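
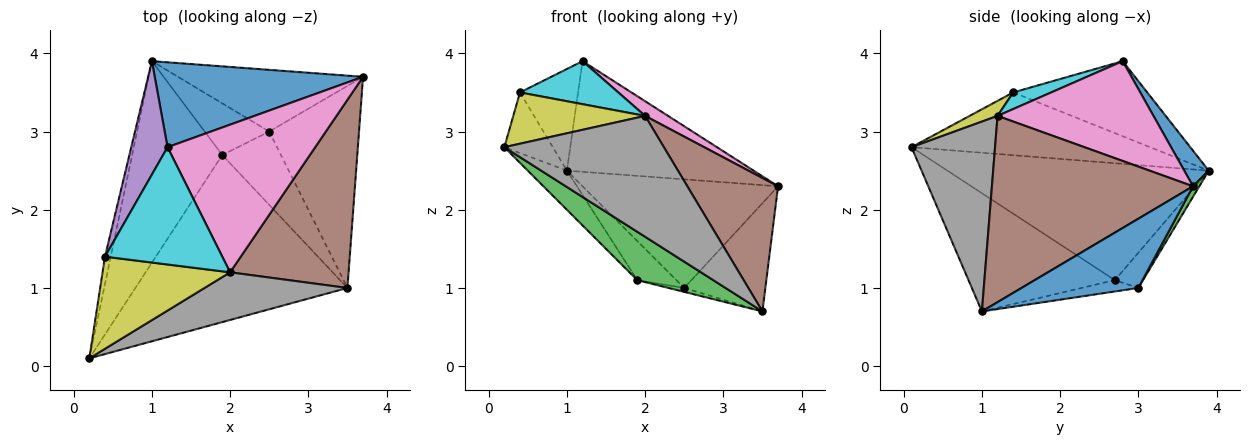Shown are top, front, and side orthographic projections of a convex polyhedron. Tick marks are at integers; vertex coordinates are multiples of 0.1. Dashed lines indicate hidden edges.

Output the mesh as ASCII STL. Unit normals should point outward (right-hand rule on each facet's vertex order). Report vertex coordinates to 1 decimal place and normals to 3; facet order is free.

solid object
 facet normal 0.103 0.789 0.605
  outer loop
   vertex 1.2 2.8 3.9
   vertex 3.7 3.7 2.3
   vertex 1.0 3.9 2.5
  endloop
 endfacet
 facet normal -0.786 0.118 -0.606
  outer loop
   vertex 1.9 2.7 1.1
   vertex 0.2 0.1 2.8
   vertex 1.0 3.9 2.5
  endloop
 endfacet
 facet normal -0.472 -0.245 -0.847
  outer loop
   vertex 1.9 2.7 1.1
   vertex 3.5 1.0 0.7
   vertex 0.2 0.1 2.8
  endloop
 endfacet
 facet normal -0.976 0.198 -0.090
  outer loop
   vertex 0.4 1.4 3.5
   vertex 1.0 3.9 2.5
   vertex 0.2 0.1 2.8
  endloop
 endfacet
 facet normal -0.839 0.363 0.405
  outer loop
   vertex 0.4 1.4 3.5
   vertex 1.2 2.8 3.9
   vertex 1.0 3.9 2.5
  endloop
 endfacet
 facet normal 0.789 -0.356 0.502
  outer loop
   vertex 2.0 1.2 3.2
   vertex 3.5 1.0 0.7
   vertex 3.7 3.7 2.3
  endloop
 endfacet
 facet normal 0.558 -0.082 0.826
  outer loop
   vertex 2.0 1.2 3.2
   vertex 3.7 3.7 2.3
   vertex 1.2 2.8 3.9
  endloop
 endfacet
 facet normal 0.438 -0.836 0.330
  outer loop
   vertex 2.0 1.2 3.2
   vertex 0.2 0.1 2.8
   vertex 3.5 1.0 0.7
  endloop
 endfacet
 facet normal 0.102 -0.484 0.869
  outer loop
   vertex 2.0 1.2 3.2
   vertex 0.4 1.4 3.5
   vertex 0.2 0.1 2.8
  endloop
 endfacet
 facet normal 0.132 -0.341 0.931
  outer loop
   vertex 2.0 1.2 3.2
   vertex 1.2 2.8 3.9
   vertex 0.4 1.4 3.5
  endloop
 endfacet
 facet normal 0.562 0.390 -0.729
  outer loop
   vertex 2.5 3.0 1.0
   vertex 3.7 3.7 2.3
   vertex 3.5 1.0 0.7
  endloop
 endfacet
 facet normal -0.190 0.052 -0.980
  outer loop
   vertex 2.5 3.0 1.0
   vertex 3.5 1.0 0.7
   vertex 1.9 2.7 1.1
  endloop
 endfacet
 facet normal 0.028 0.869 -0.494
  outer loop
   vertex 2.5 3.0 1.0
   vertex 1.0 3.9 2.5
   vertex 3.7 3.7 2.3
  endloop
 endfacet
 facet normal -0.399 0.554 -0.731
  outer loop
   vertex 2.5 3.0 1.0
   vertex 1.9 2.7 1.1
   vertex 1.0 3.9 2.5
  endloop
 endfacet
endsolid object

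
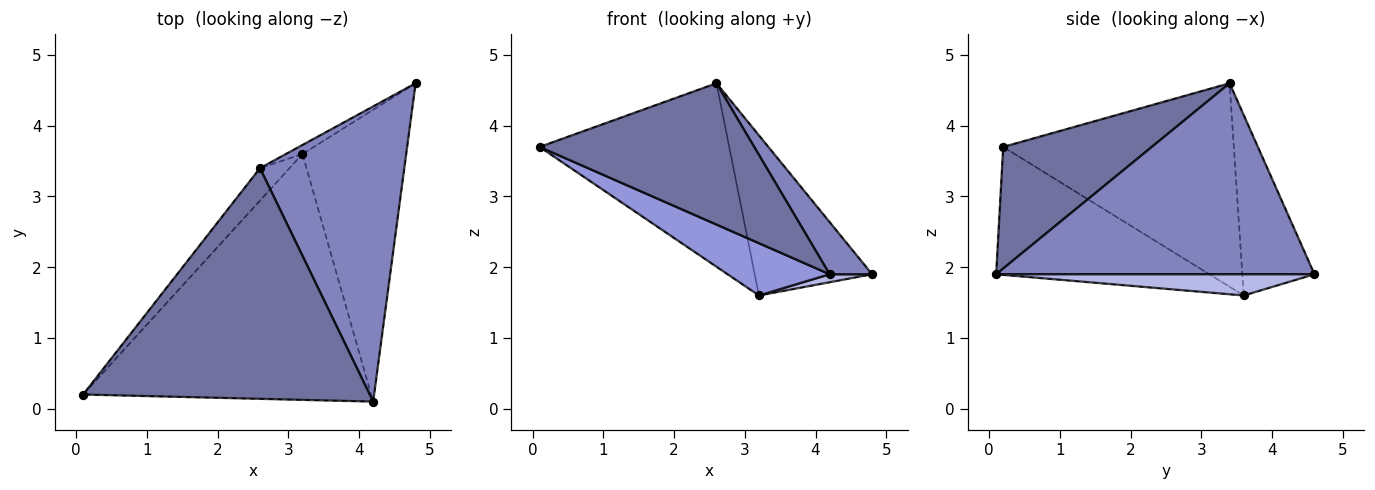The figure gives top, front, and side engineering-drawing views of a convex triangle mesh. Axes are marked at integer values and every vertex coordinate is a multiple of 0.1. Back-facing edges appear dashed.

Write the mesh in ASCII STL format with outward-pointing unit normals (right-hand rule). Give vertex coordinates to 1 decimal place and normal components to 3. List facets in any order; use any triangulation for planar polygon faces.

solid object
 facet normal 0.340 -0.491 0.802
  outer loop
   vertex 2.6 3.4 4.6
   vertex 0.1 0.2 3.7
   vertex 4.2 0.1 1.9
  endloop
 endfacet
 facet normal 0.793 -0.106 0.599
  outer loop
   vertex 2.6 3.4 4.6
   vertex 4.2 0.1 1.9
   vertex 4.8 4.6 1.9
  endloop
 endfacet
 facet normal -0.399 -0.191 -0.897
  outer loop
   vertex 3.2 3.6 1.6
   vertex 4.2 0.1 1.9
   vertex 0.1 0.2 3.7
  endloop
 endfacet
 facet normal 0.200 -0.027 -0.979
  outer loop
   vertex 3.2 3.6 1.6
   vertex 4.8 4.6 1.9
   vertex 4.2 0.1 1.9
  endloop
 endfacet
 facet normal -0.768 0.631 -0.111
  outer loop
   vertex 3.2 3.6 1.6
   vertex 0.1 0.2 3.7
   vertex 2.6 3.4 4.6
  endloop
 endfacet
 facet normal -0.523 0.851 -0.048
  outer loop
   vertex 3.2 3.6 1.6
   vertex 2.6 3.4 4.6
   vertex 4.8 4.6 1.9
  endloop
 endfacet
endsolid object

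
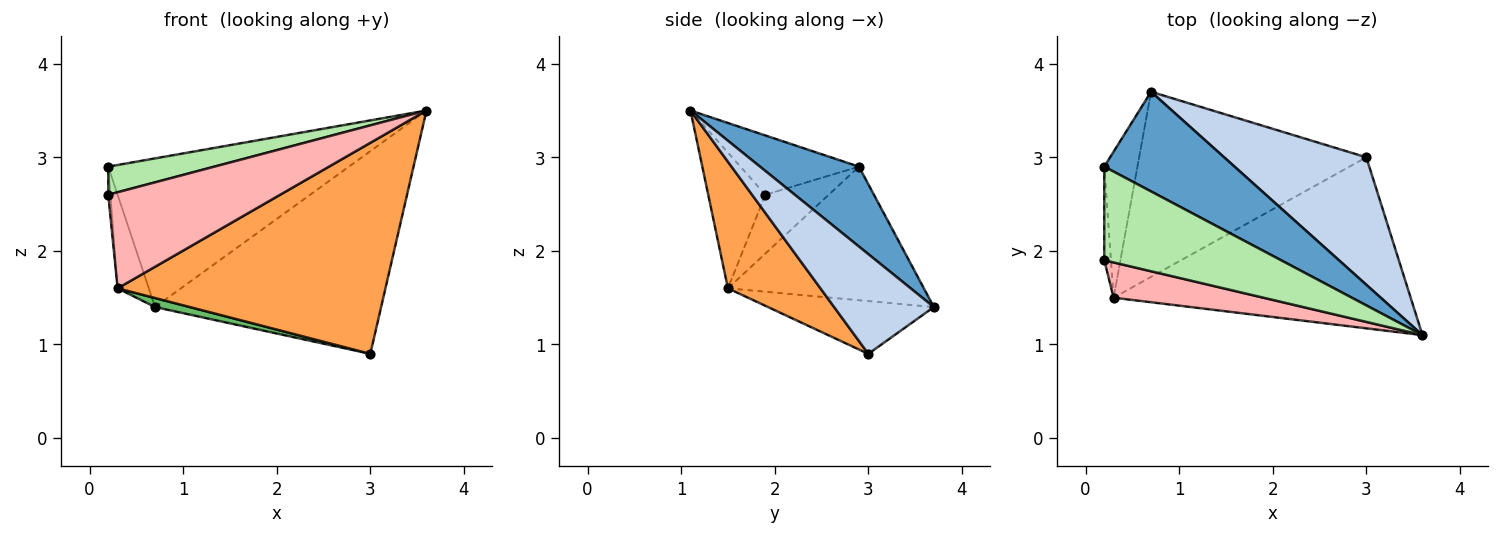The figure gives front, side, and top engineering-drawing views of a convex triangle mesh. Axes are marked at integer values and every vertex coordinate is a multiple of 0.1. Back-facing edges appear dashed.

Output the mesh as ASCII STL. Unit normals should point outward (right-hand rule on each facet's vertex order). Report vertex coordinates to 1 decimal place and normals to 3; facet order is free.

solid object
 facet normal 0.323 0.786 0.527
  outer loop
   vertex 0.7 3.7 1.4
   vertex 0.2 2.9 2.9
   vertex 3.6 1.1 3.5
  endloop
 endfacet
 facet normal 0.350 0.793 0.499
  outer loop
   vertex 0.7 3.7 1.4
   vertex 3.6 1.1 3.5
   vertex 3.0 3.0 0.9
  endloop
 endfacet
 facet normal 0.259 -0.750 -0.608
  outer loop
   vertex 0.3 1.5 1.6
   vertex 3.0 3.0 0.9
   vertex 3.6 1.1 3.5
  endloop
 endfacet
 facet normal -0.959 0.153 -0.238
  outer loop
   vertex 0.3 1.5 1.6
   vertex 0.2 2.9 2.9
   vertex 0.7 3.7 1.4
  endloop
 endfacet
 facet normal -0.226 -0.047 -0.973
  outer loop
   vertex 0.3 1.5 1.6
   vertex 0.7 3.7 1.4
   vertex 3.0 3.0 0.9
  endloop
 endfacet
 facet normal -0.306 -0.274 0.912
  outer loop
   vertex 0.2 1.9 2.6
   vertex 3.6 1.1 3.5
   vertex 0.2 2.9 2.9
  endloop
 endfacet
 facet normal -0.993 0.034 -0.113
  outer loop
   vertex 0.2 1.9 2.6
   vertex 0.2 2.9 2.9
   vertex 0.3 1.5 1.6
  endloop
 endfacet
 facet normal -0.298 -0.896 0.329
  outer loop
   vertex 0.2 1.9 2.6
   vertex 0.3 1.5 1.6
   vertex 3.6 1.1 3.5
  endloop
 endfacet
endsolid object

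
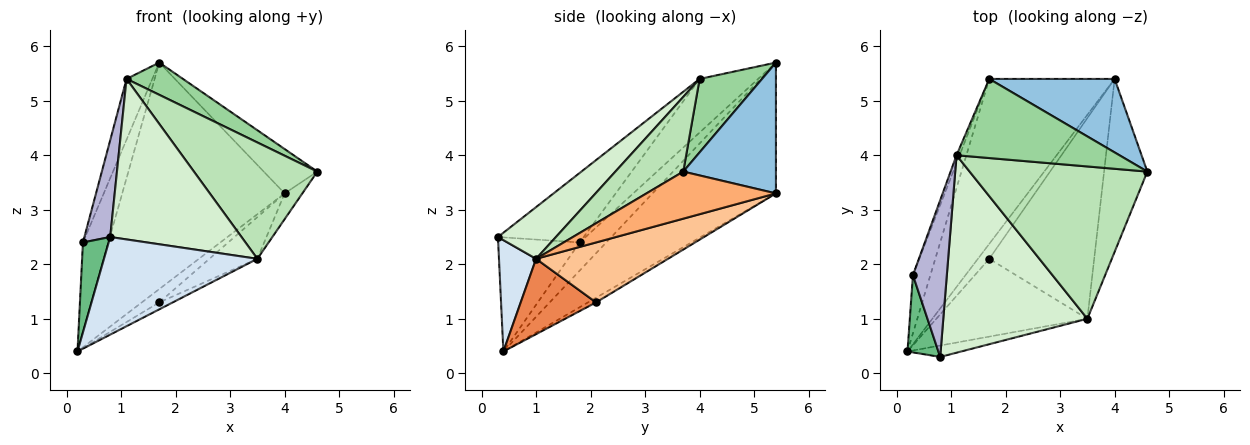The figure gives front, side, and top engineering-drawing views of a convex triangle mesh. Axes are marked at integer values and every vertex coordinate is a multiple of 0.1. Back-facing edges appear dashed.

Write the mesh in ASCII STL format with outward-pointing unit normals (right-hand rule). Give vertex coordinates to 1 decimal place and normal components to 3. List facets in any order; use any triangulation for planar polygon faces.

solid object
 facet normal -0.523 0.689 -0.502
  outer loop
   vertex 4.0 5.4 3.3
   vertex 0.2 0.4 0.4
   vertex 1.7 5.4 5.7
  endloop
 endfacet
 facet normal 0.666 0.385 0.638
  outer loop
   vertex 4.0 5.4 3.3
   vertex 1.7 5.4 5.7
   vertex 4.6 3.7 3.7
  endloop
 endfacet
 facet normal -0.295 0.637 -0.712
  outer loop
   vertex 1.7 2.1 1.3
   vertex 0.2 0.4 0.4
   vertex 4.0 5.4 3.3
  endloop
 endfacet
 facet normal 0.234 -0.966 -0.113
  outer loop
   vertex 3.5 1.0 2.1
   vertex 0.8 0.3 2.5
   vertex 0.2 0.4 0.4
  endloop
 endfacet
 facet normal 0.445 0.080 -0.892
  outer loop
   vertex 3.5 1.0 2.1
   vertex 0.2 0.4 0.4
   vertex 1.7 2.1 1.3
  endloop
 endfacet
 facet normal 0.733 0.100 -0.673
  outer loop
   vertex 3.5 1.0 2.1
   vertex 4.0 5.4 3.3
   vertex 4.6 3.7 3.7
  endloop
 endfacet
 facet normal 0.488 0.178 -0.854
  outer loop
   vertex 3.5 1.0 2.1
   vertex 1.7 2.1 1.3
   vertex 4.0 5.4 3.3
  endloop
 endfacet
 facet normal -0.659 0.631 -0.409
  outer loop
   vertex 0.3 1.8 2.4
   vertex 1.7 5.4 5.7
   vertex 0.2 0.4 0.4
  endloop
 endfacet
 facet normal -0.923 -0.291 0.250
  outer loop
   vertex 0.3 1.8 2.4
   vertex 0.2 0.4 0.4
   vertex 0.8 0.3 2.5
  endloop
 endfacet
 facet normal 0.385 -0.348 0.855
  outer loop
   vertex 1.1 4.0 5.4
   vertex 4.6 3.7 3.7
   vertex 1.7 5.4 5.7
  endloop
 endfacet
 facet normal 0.317 -0.576 0.754
  outer loop
   vertex 1.1 4.0 5.4
   vertex 3.5 1.0 2.1
   vertex 4.6 3.7 3.7
  endloop
 endfacet
 facet normal 0.268 -0.608 0.748
  outer loop
   vertex 1.1 4.0 5.4
   vertex 0.8 0.3 2.5
   vertex 3.5 1.0 2.1
  endloop
 endfacet
 facet normal -0.914 0.403 -0.052
  outer loop
   vertex 1.1 4.0 5.4
   vertex 1.7 5.4 5.7
   vertex 0.3 1.8 2.4
  endloop
 endfacet
 facet normal -0.868 -0.261 0.423
  outer loop
   vertex 1.1 4.0 5.4
   vertex 0.3 1.8 2.4
   vertex 0.8 0.3 2.5
  endloop
 endfacet
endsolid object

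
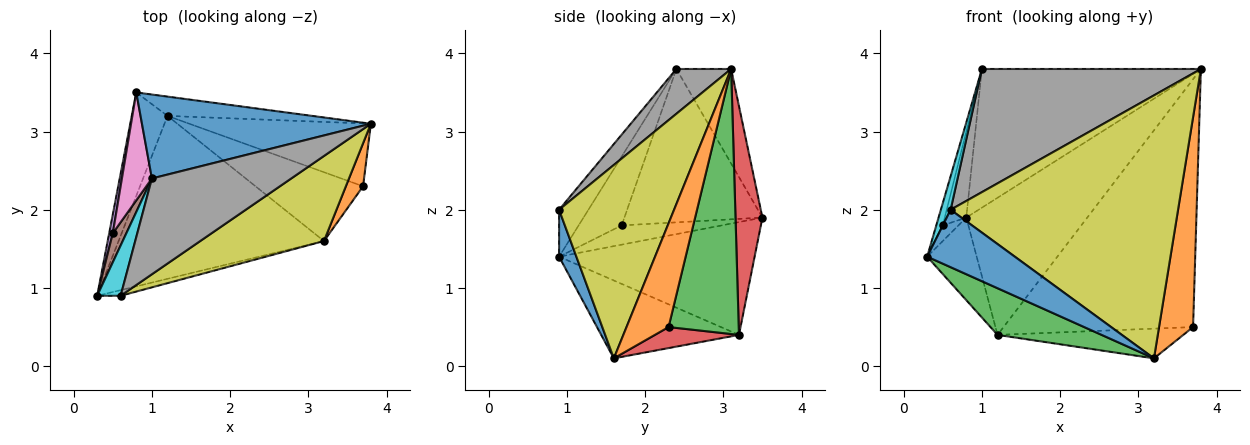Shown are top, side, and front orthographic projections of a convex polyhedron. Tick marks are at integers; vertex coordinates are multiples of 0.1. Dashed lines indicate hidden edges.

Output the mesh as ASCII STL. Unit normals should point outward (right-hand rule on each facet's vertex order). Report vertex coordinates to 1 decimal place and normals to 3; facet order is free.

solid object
 facet normal -0.209 0.837 0.506
  outer loop
   vertex 1.0 2.4 3.8
   vertex 3.8 3.1 3.8
   vertex 0.8 3.5 1.9
  endloop
 endfacet
 facet normal -0.927 0.235 -0.294
  outer loop
   vertex 1.2 3.2 0.4
   vertex 0.3 0.9 1.4
   vertex 0.8 3.5 1.9
  endloop
 endfacet
 facet normal -0.342 -0.259 -0.903
  outer loop
   vertex 1.2 3.2 0.4
   vertex 3.2 1.6 0.1
   vertex 0.3 0.9 1.4
  endloop
 endfacet
 facet normal 0.215 0.967 -0.136
  outer loop
   vertex 1.2 3.2 0.4
   vertex 0.8 3.5 1.9
   vertex 3.8 3.1 3.8
  endloop
 endfacet
 facet normal -0.971 0.152 0.182
  outer loop
   vertex 0.5 1.7 1.8
   vertex 0.8 3.5 1.9
   vertex 0.3 0.9 1.4
  endloop
 endfacet
 facet normal -0.970 0.147 0.191
  outer loop
   vertex 0.5 1.7 1.8
   vertex 0.3 0.9 1.4
   vertex 1.0 2.4 3.8
  endloop
 endfacet
 facet normal -0.970 0.151 0.190
  outer loop
   vertex 0.5 1.7 1.8
   vertex 1.0 2.4 3.8
   vertex 0.8 3.5 1.9
  endloop
 endfacet
 facet normal 0.194 -0.774 0.602
  outer loop
   vertex 0.6 0.9 2.0
   vertex 3.8 3.1 3.8
   vertex 1.0 2.4 3.8
  endloop
 endfacet
 facet normal 0.433 -0.857 0.277
  outer loop
   vertex 0.6 0.9 2.0
   vertex 3.2 1.6 0.1
   vertex 3.8 3.1 3.8
  endloop
 endfacet
 facet normal -0.857 -0.286 0.429
  outer loop
   vertex 0.6 0.9 2.0
   vertex 1.0 2.4 3.8
   vertex 0.3 0.9 1.4
  endloop
 endfacet
 facet normal 0.193 -0.977 -0.096
  outer loop
   vertex 0.6 0.9 2.0
   vertex 0.3 0.9 1.4
   vertex 3.2 1.6 0.1
  endloop
 endfacet
 facet normal 0.771 -0.624 0.128
  outer loop
   vertex 3.7 2.3 0.5
   vertex 3.8 3.1 3.8
   vertex 3.2 1.6 0.1
  endloop
 endfacet
 facet normal 0.338 0.912 -0.231
  outer loop
   vertex 3.7 2.3 0.5
   vertex 1.2 3.2 0.4
   vertex 3.8 3.1 3.8
  endloop
 endfacet
 facet normal 0.177 0.390 -0.904
  outer loop
   vertex 3.7 2.3 0.5
   vertex 3.2 1.6 0.1
   vertex 1.2 3.2 0.4
  endloop
 endfacet
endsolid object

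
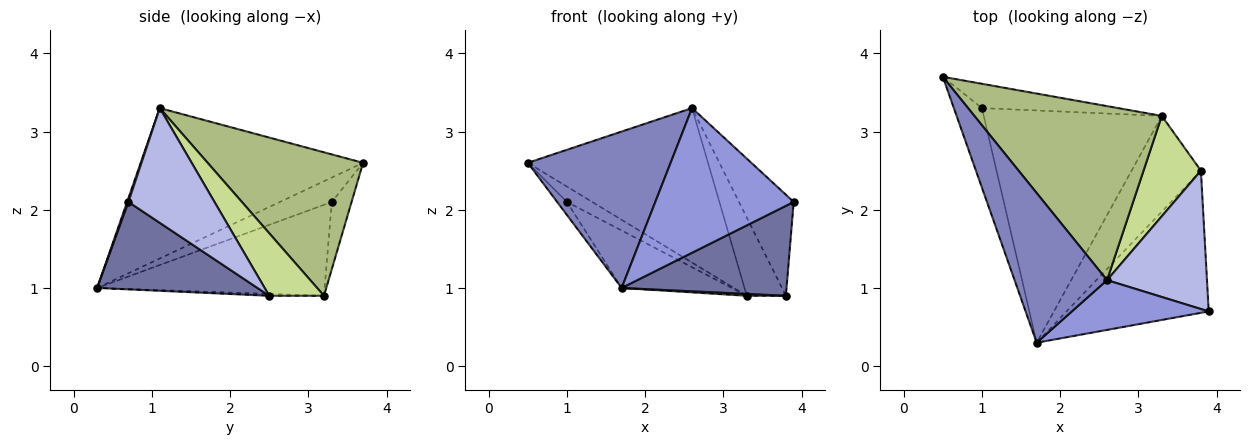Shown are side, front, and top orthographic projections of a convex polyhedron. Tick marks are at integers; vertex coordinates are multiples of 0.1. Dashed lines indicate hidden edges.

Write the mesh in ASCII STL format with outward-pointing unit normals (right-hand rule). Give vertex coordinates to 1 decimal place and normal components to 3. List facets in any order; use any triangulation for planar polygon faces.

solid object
 facet normal 0.461 -0.474 -0.750
  outer loop
   vertex 3.8 2.5 0.9
   vertex 3.9 0.7 2.1
   vertex 1.7 0.3 1.0
  endloop
 endfacet
 facet normal -0.747 -0.480 0.459
  outer loop
   vertex 2.6 1.1 3.3
   vertex 0.5 3.7 2.6
   vertex 1.7 0.3 1.0
  endloop
 endfacet
 facet normal 0.009 -0.946 0.325
  outer loop
   vertex 2.6 1.1 3.3
   vertex 1.7 0.3 1.0
   vertex 3.9 0.7 2.1
  endloop
 endfacet
 facet normal 0.680 0.433 0.592
  outer loop
   vertex 2.6 1.1 3.3
   vertex 3.9 0.7 2.1
   vertex 3.8 2.5 0.9
  endloop
 endfacet
 facet normal -0.651 0.123 -0.749
  outer loop
   vertex 1.0 3.3 2.1
   vertex 1.7 0.3 1.0
   vertex 0.5 3.7 2.6
  endloop
 endfacet
 facet normal 0.497 0.576 0.649
  outer loop
   vertex 3.3 3.2 0.9
   vertex 0.5 3.7 2.6
   vertex 2.6 1.1 3.3
  endloop
 endfacet
 facet normal 0.652 0.466 0.598
  outer loop
   vertex 3.3 3.2 0.9
   vertex 2.6 1.1 3.3
   vertex 3.8 2.5 0.9
  endloop
 endfacet
 facet normal -0.385 0.493 -0.780
  outer loop
   vertex 3.3 3.2 0.9
   vertex 1.0 3.3 2.1
   vertex 0.5 3.7 2.6
  endloop
 endfacet
 facet normal -0.027 -0.019 -0.999
  outer loop
   vertex 3.3 3.2 0.9
   vertex 3.8 2.5 0.9
   vertex 1.7 0.3 1.0
  endloop
 endfacet
 facet normal -0.444 0.215 -0.870
  outer loop
   vertex 3.3 3.2 0.9
   vertex 1.7 0.3 1.0
   vertex 1.0 3.3 2.1
  endloop
 endfacet
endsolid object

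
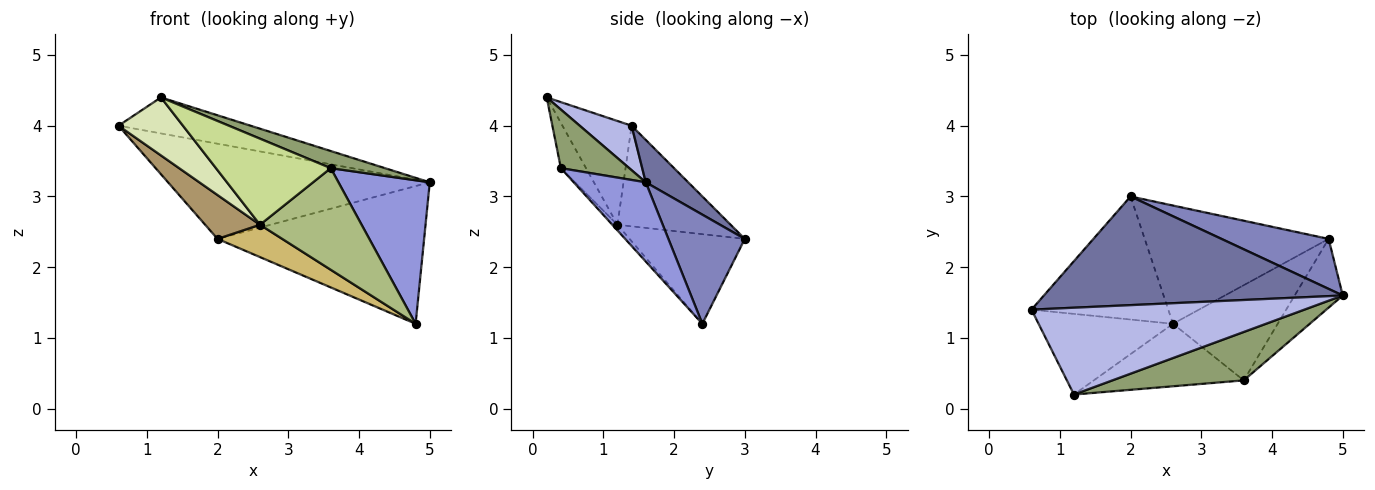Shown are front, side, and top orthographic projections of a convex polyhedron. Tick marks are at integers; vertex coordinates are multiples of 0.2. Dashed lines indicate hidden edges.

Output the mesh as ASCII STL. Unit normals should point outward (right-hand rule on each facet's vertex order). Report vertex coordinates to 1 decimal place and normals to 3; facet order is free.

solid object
 facet normal 0.106 0.655 0.748
  outer loop
   vertex 2.0 3.0 2.4
   vertex 0.6 1.4 4.0
   vertex 5.0 1.6 3.2
  endloop
 endfacet
 facet normal 0.328 0.888 0.322
  outer loop
   vertex 4.8 2.4 1.2
   vertex 2.0 3.0 2.4
   vertex 5.0 1.6 3.2
  endloop
 endfacet
 facet normal 0.580 -0.735 -0.352
  outer loop
   vertex 3.6 0.4 3.4
   vertex 4.8 2.4 1.2
   vertex 5.0 1.6 3.2
  endloop
 endfacet
 facet normal 0.149 0.379 0.913
  outer loop
   vertex 1.2 0.2 4.4
   vertex 5.0 1.6 3.2
   vertex 0.6 1.4 4.0
  endloop
 endfacet
 facet normal 0.388 -0.307 0.869
  outer loop
   vertex 1.2 0.2 4.4
   vertex 3.6 0.4 3.4
   vertex 5.0 1.6 3.2
  endloop
 endfacet
 facet normal -0.037 -0.729 -0.683
  outer loop
   vertex 2.6 1.2 2.6
   vertex 4.8 2.4 1.2
   vertex 3.6 0.4 3.4
  endloop
 endfacet
 facet normal -0.175 -0.797 -0.578
  outer loop
   vertex 2.6 1.2 2.6
   vertex 3.6 0.4 3.4
   vertex 1.2 0.2 4.4
  endloop
 endfacet
 facet normal -0.531 -0.495 -0.688
  outer loop
   vertex 2.6 1.2 2.6
   vertex 1.2 0.2 4.4
   vertex 0.6 1.4 4.0
  endloop
 endfacet
 facet normal -0.570 -0.276 -0.774
  outer loop
   vertex 2.6 1.2 2.6
   vertex 0.6 1.4 4.0
   vertex 2.0 3.0 2.4
  endloop
 endfacet
 facet normal -0.425 -0.239 -0.873
  outer loop
   vertex 2.6 1.2 2.6
   vertex 2.0 3.0 2.4
   vertex 4.8 2.4 1.2
  endloop
 endfacet
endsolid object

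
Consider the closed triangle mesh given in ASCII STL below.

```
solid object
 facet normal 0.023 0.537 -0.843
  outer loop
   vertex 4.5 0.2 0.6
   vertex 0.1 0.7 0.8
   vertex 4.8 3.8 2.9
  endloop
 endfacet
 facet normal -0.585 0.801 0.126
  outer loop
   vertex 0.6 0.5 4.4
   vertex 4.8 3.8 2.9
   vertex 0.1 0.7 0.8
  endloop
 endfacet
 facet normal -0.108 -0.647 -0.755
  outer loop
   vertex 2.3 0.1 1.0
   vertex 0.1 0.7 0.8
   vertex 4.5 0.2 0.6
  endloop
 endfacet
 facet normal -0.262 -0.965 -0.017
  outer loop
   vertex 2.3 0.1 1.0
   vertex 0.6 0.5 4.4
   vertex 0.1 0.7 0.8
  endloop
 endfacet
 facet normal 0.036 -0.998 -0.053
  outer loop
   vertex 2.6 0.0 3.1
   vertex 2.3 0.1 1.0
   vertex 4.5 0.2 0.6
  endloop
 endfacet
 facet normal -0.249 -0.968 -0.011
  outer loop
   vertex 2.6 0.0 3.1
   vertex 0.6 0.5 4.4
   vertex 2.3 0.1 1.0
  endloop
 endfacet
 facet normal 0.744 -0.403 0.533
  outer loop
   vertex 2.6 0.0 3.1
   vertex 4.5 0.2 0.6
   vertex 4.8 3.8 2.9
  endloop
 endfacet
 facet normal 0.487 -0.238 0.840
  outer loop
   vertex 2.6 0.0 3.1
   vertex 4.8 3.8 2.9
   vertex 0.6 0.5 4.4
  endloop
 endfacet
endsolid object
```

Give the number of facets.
8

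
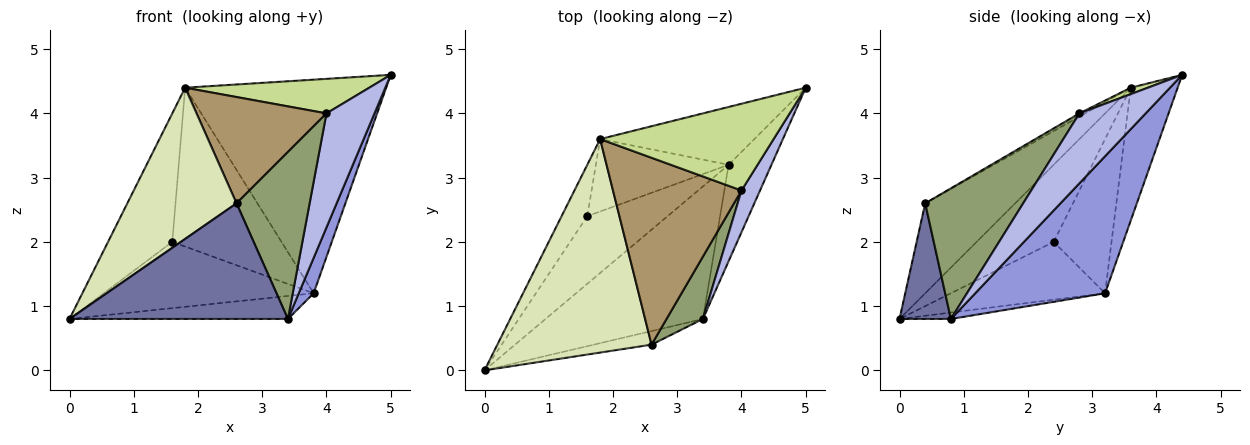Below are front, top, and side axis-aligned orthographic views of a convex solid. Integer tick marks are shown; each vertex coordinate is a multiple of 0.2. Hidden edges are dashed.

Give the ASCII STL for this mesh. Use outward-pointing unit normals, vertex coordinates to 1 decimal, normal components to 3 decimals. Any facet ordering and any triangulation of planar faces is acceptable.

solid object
 facet normal 0.228 -0.967 -0.114
  outer loop
   vertex 3.4 0.8 0.8
   vertex 2.6 0.4 2.6
   vertex 0.0 0.0 0.8
  endloop
 endfacet
 facet normal -0.040 0.171 -0.984
  outer loop
   vertex 3.4 0.8 0.8
   vertex 0.0 0.0 0.8
   vertex 3.8 3.2 1.2
  endloop
 endfacet
 facet normal 0.949 -0.109 -0.297
  outer loop
   vertex 3.4 0.8 0.8
   vertex 3.8 3.2 1.2
   vertex 5.0 4.4 4.6
  endloop
 endfacet
 facet normal 0.792 -0.574 0.210
  outer loop
   vertex 3.4 0.8 0.8
   vertex 5.0 4.4 4.6
   vertex 4.0 2.8 4.0
  endloop
 endfacet
 facet normal 0.782 -0.584 0.218
  outer loop
   vertex 3.4 0.8 0.8
   vertex 4.0 2.8 4.0
   vertex 2.6 0.4 2.6
  endloop
 endfacet
 facet normal -0.219 0.942 -0.255
  outer loop
   vertex 1.8 3.6 4.4
   vertex 5.0 4.4 4.6
   vertex 3.8 3.2 1.2
  endloop
 endfacet
 facet normal 0.034 -0.370 0.929
  outer loop
   vertex 1.8 3.6 4.4
   vertex 4.0 2.8 4.0
   vertex 5.0 4.4 4.6
  endloop
 endfacet
 facet normal -0.430 -0.522 0.737
  outer loop
   vertex 1.8 3.6 4.4
   vertex 0.0 0.0 0.8
   vertex 2.6 0.4 2.6
  endloop
 endfacet
 facet normal -0.022 -0.494 0.869
  outer loop
   vertex 1.8 3.6 4.4
   vertex 2.6 0.4 2.6
   vertex 4.0 2.8 4.0
  endloop
 endfacet
 facet normal -0.457 0.622 -0.635
  outer loop
   vertex 1.6 2.4 2.0
   vertex 3.8 3.2 1.2
   vertex 0.0 0.0 0.8
  endloop
 endfacet
 facet normal -0.744 0.620 -0.248
  outer loop
   vertex 1.6 2.4 2.0
   vertex 0.0 0.0 0.8
   vertex 1.8 3.6 4.4
  endloop
 endfacet
 facet normal -0.434 0.820 -0.374
  outer loop
   vertex 1.6 2.4 2.0
   vertex 1.8 3.6 4.4
   vertex 3.8 3.2 1.2
  endloop
 endfacet
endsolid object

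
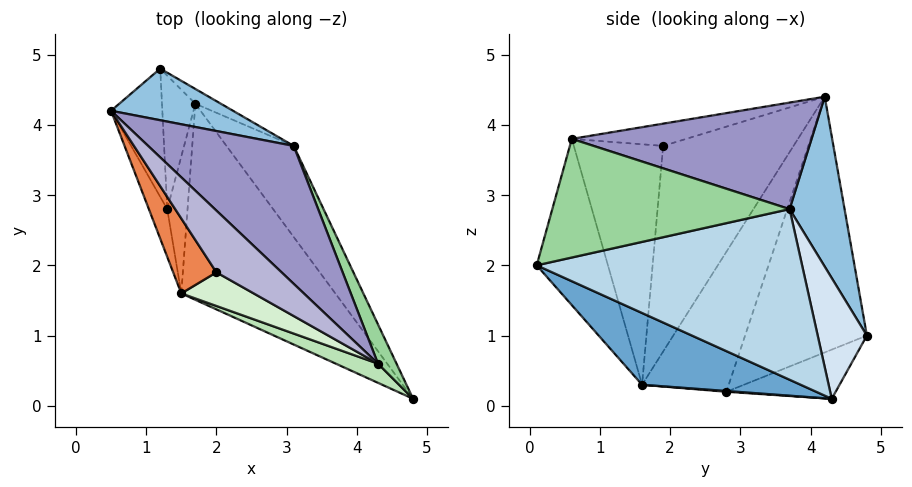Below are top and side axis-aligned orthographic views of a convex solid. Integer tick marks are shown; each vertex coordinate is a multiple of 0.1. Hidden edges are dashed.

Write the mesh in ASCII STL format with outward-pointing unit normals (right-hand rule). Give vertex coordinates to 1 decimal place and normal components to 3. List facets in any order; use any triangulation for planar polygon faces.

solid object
 facet normal 0.420 -0.098 -0.902
  outer loop
   vertex 1.5 1.6 0.3
   vertex 1.7 4.3 0.1
   vertex 4.8 0.1 2.0
  endloop
 endfacet
 facet normal 0.317 0.921 0.228
  outer loop
   vertex 3.1 3.7 2.8
   vertex 1.2 4.8 1.0
   vertex 0.5 4.2 4.4
  endloop
 endfacet
 facet normal 0.825 0.462 -0.325
  outer loop
   vertex 3.1 3.7 2.8
   vertex 4.8 0.1 2.0
   vertex 1.7 4.3 0.1
  endloop
 endfacet
 facet normal 0.582 0.804 -0.123
  outer loop
   vertex 3.1 3.7 2.8
   vertex 1.7 4.3 0.1
   vertex 1.2 4.8 1.0
  endloop
 endfacet
 facet normal -0.801 -0.574 0.168
  outer loop
   vertex 2.0 1.9 3.7
   vertex 0.5 4.2 4.4
   vertex 1.5 1.6 0.3
  endloop
 endfacet
 facet normal -0.814 0.180 -0.552
  outer loop
   vertex 1.3 2.8 0.2
   vertex 1.2 4.8 1.0
   vertex 1.7 4.3 0.1
  endloop
 endfacet
 facet normal 0.038 -0.077 -0.996
  outer loop
   vertex 1.3 2.8 0.2
   vertex 1.7 4.3 0.1
   vertex 1.5 1.6 0.3
  endloop
 endfacet
 facet normal -0.980 0.030 -0.197
  outer loop
   vertex 1.3 2.8 0.2
   vertex 0.5 4.2 4.4
   vertex 1.2 4.8 1.0
  endloop
 endfacet
 facet normal -0.976 -0.173 -0.128
  outer loop
   vertex 1.3 2.8 0.2
   vertex 1.5 1.6 0.3
   vertex 0.5 4.2 4.4
  endloop
 endfacet
 facet normal 0.907 0.397 0.142
  outer loop
   vertex 4.3 0.6 3.8
   vertex 4.8 0.1 2.0
   vertex 3.1 3.7 2.8
  endloop
 endfacet
 facet normal -0.460 -0.880 0.117
  outer loop
   vertex 4.3 0.6 3.8
   vertex 1.5 1.6 0.3
   vertex 4.8 0.1 2.0
  endloop
 endfacet
 facet normal -0.492 -0.858 0.148
  outer loop
   vertex 4.3 0.6 3.8
   vertex 2.0 1.9 3.7
   vertex 1.5 1.6 0.3
  endloop
 endfacet
 facet normal 0.531 0.439 0.725
  outer loop
   vertex 4.3 0.6 3.8
   vertex 3.1 3.7 2.8
   vertex 0.5 4.2 4.4
  endloop
 endfacet
 facet normal -0.289 -0.446 0.847
  outer loop
   vertex 4.3 0.6 3.8
   vertex 0.5 4.2 4.4
   vertex 2.0 1.9 3.7
  endloop
 endfacet
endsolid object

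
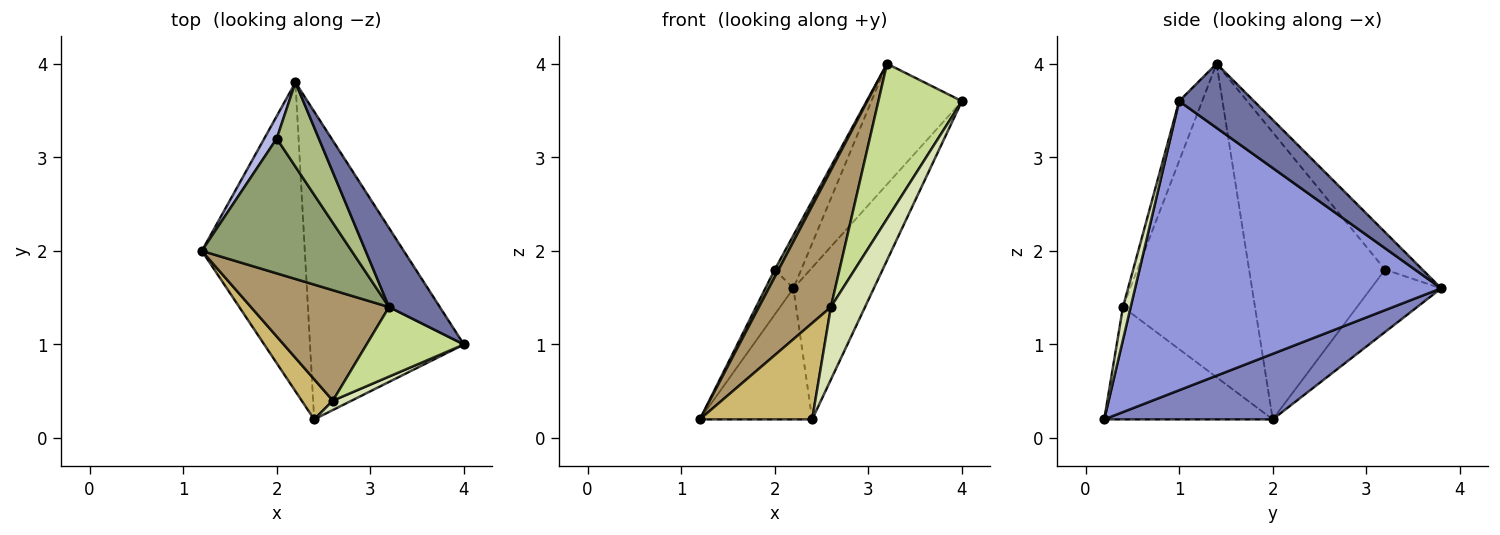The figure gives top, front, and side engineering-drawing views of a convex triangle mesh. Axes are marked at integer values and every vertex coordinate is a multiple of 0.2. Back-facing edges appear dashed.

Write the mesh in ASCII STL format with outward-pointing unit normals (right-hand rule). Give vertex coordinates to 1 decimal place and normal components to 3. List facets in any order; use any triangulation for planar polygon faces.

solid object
 facet normal 0.569 0.688 0.451
  outer loop
   vertex 3.2 1.4 4.0
   vertex 4.0 1.0 3.6
   vertex 2.2 3.8 1.6
  endloop
 endfacet
 facet normal 0.505 0.337 -0.794
  outer loop
   vertex 2.4 0.2 0.2
   vertex 1.2 2.0 0.2
   vertex 2.2 3.8 1.6
  endloop
 endfacet
 facet normal 0.860 0.226 -0.458
  outer loop
   vertex 2.4 0.2 0.2
   vertex 2.2 3.8 1.6
   vertex 4.0 1.0 3.6
  endloop
 endfacet
 facet normal -0.913 0.365 0.183
  outer loop
   vertex 2.0 3.2 1.8
   vertex 2.2 3.8 1.6
   vertex 1.2 2.0 0.2
  endloop
 endfacet
 facet normal -0.886 -0.026 0.462
  outer loop
   vertex 2.0 3.2 1.8
   vertex 1.2 2.0 0.2
   vertex 3.2 1.4 4.0
  endloop
 endfacet
 facet normal -0.601 0.426 0.676
  outer loop
   vertex 2.0 3.2 1.8
   vertex 3.2 1.4 4.0
   vertex 2.2 3.8 1.6
  endloop
 endfacet
 facet normal -0.244 -0.885 0.397
  outer loop
   vertex 2.6 0.4 1.4
   vertex 4.0 1.0 3.6
   vertex 3.2 1.4 4.0
  endloop
 endfacet
 facet normal 0.219 -0.968 0.125
  outer loop
   vertex 2.6 0.4 1.4
   vertex 2.4 0.2 0.2
   vertex 4.0 1.0 3.6
  endloop
 endfacet
 facet normal -0.819 -0.446 0.361
  outer loop
   vertex 2.6 0.4 1.4
   vertex 3.2 1.4 4.0
   vertex 1.2 2.0 0.2
  endloop
 endfacet
 facet normal -0.811 -0.540 0.225
  outer loop
   vertex 2.6 0.4 1.4
   vertex 1.2 2.0 0.2
   vertex 2.4 0.2 0.2
  endloop
 endfacet
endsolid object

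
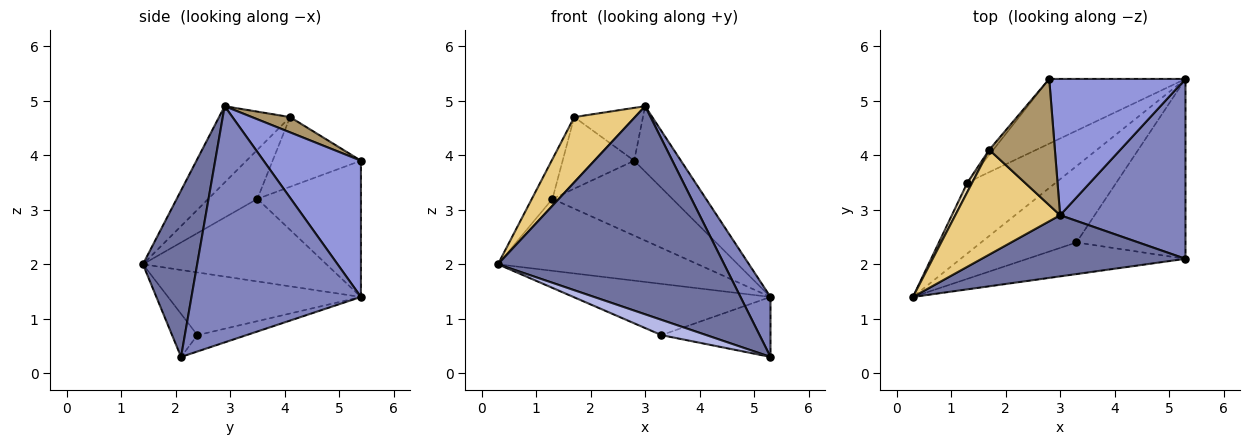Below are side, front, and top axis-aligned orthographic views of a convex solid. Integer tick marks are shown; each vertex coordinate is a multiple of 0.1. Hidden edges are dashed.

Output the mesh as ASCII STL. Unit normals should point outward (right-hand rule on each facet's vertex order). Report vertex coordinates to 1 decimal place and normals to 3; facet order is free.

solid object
 facet normal 0.224 -0.935 0.275
  outer loop
   vertex 3.0 2.9 4.9
   vertex 0.3 1.4 2.0
   vertex 5.3 2.1 0.3
  endloop
 endfacet
 facet normal 0.873 -0.154 0.463
  outer loop
   vertex 3.0 2.9 4.9
   vertex 5.3 2.1 0.3
   vertex 5.3 5.4 1.4
  endloop
 endfacet
 facet normal 0.670 0.321 0.670
  outer loop
   vertex 2.8 5.4 3.9
   vertex 3.0 2.9 4.9
   vertex 5.3 5.4 1.4
  endloop
 endfacet
 facet normal -0.238 -0.422 -0.875
  outer loop
   vertex 3.3 2.4 0.7
   vertex 5.3 2.1 0.3
   vertex 0.3 1.4 2.0
  endloop
 endfacet
 facet normal -0.479 0.489 -0.729
  outer loop
   vertex 3.3 2.4 0.7
   vertex 0.3 1.4 2.0
   vertex 5.3 5.4 1.4
  endloop
 endfacet
 facet normal -0.141 0.313 -0.939
  outer loop
   vertex 3.3 2.4 0.7
   vertex 5.3 5.4 1.4
   vertex 5.3 2.1 0.3
  endloop
 endfacet
 facet normal -0.547 0.596 -0.587
  outer loop
   vertex 1.3 3.5 3.2
   vertex 5.3 5.4 1.4
   vertex 0.3 1.4 2.0
  endloop
 endfacet
 facet normal -0.547 0.634 -0.547
  outer loop
   vertex 1.3 3.5 3.2
   vertex 2.8 5.4 3.9
   vertex 5.3 5.4 1.4
  endloop
 endfacet
 facet normal 0.210 0.378 0.902
  outer loop
   vertex 1.7 4.1 4.7
   vertex 3.0 2.9 4.9
   vertex 2.8 5.4 3.9
  endloop
 endfacet
 facet normal -0.776 0.629 -0.045
  outer loop
   vertex 1.7 4.1 4.7
   vertex 2.8 5.4 3.9
   vertex 1.3 3.5 3.2
  endloop
 endfacet
 facet normal -0.526 -0.449 0.722
  outer loop
   vertex 1.7 4.1 4.7
   vertex 0.3 1.4 2.0
   vertex 3.0 2.9 4.9
  endloop
 endfacet
 facet normal -0.918 0.385 0.091
  outer loop
   vertex 1.7 4.1 4.7
   vertex 1.3 3.5 3.2
   vertex 0.3 1.4 2.0
  endloop
 endfacet
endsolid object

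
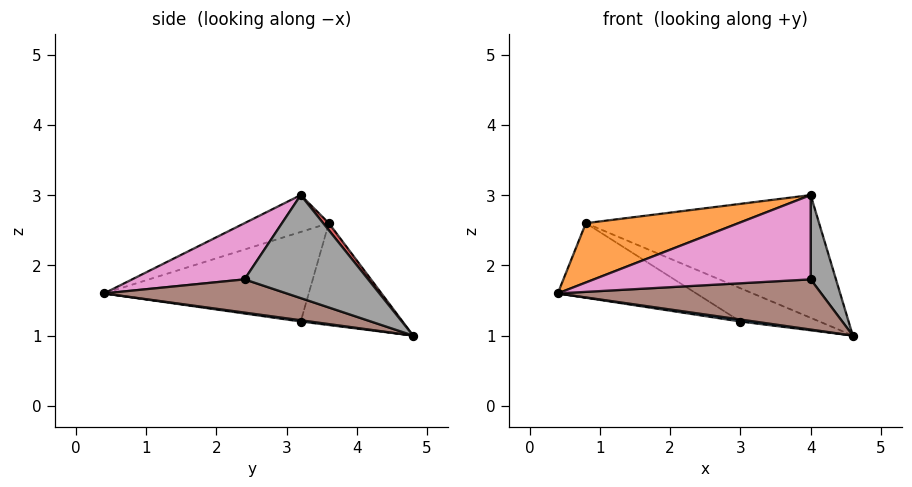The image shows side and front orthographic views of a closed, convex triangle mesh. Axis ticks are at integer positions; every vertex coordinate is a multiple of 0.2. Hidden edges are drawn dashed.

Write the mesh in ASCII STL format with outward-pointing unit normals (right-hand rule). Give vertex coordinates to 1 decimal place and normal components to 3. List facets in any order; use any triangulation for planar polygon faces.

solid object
 facet normal 0.228 -0.342 -0.912
  outer loop
   vertex 3.0 3.2 1.2
   vertex 4.6 4.8 1.0
   vertex 0.4 0.4 1.6
  endloop
 endfacet
 facet normal -0.153 -0.277 0.949
  outer loop
   vertex 0.8 3.6 2.6
   vertex 0.4 0.4 1.6
   vertex 4.0 3.2 3.0
  endloop
 endfacet
 facet normal -0.468 0.316 -0.825
  outer loop
   vertex 0.8 3.6 2.6
   vertex 3.0 3.2 1.2
   vertex 0.4 0.4 1.6
  endloop
 endfacet
 facet normal 0.019 0.778 0.628
  outer loop
   vertex 0.8 3.6 2.6
   vertex 4.0 3.2 3.0
   vertex 4.6 4.8 1.0
  endloop
 endfacet
 facet normal -0.456 0.353 -0.817
  outer loop
   vertex 0.8 3.6 2.6
   vertex 4.6 4.8 1.0
   vertex 3.0 3.2 1.2
  endloop
 endfacet
 facet normal 0.251 -0.362 -0.898
  outer loop
   vertex 4.0 2.4 1.8
   vertex 0.4 0.4 1.6
   vertex 4.6 4.8 1.0
  endloop
 endfacet
 facet normal 0.396 -0.764 0.509
  outer loop
   vertex 4.0 2.4 1.8
   vertex 4.0 3.2 3.0
   vertex 0.4 0.4 1.6
  endloop
 endfacet
 facet normal 0.971 -0.199 0.132
  outer loop
   vertex 4.0 2.4 1.8
   vertex 4.6 4.8 1.0
   vertex 4.0 3.2 3.0
  endloop
 endfacet
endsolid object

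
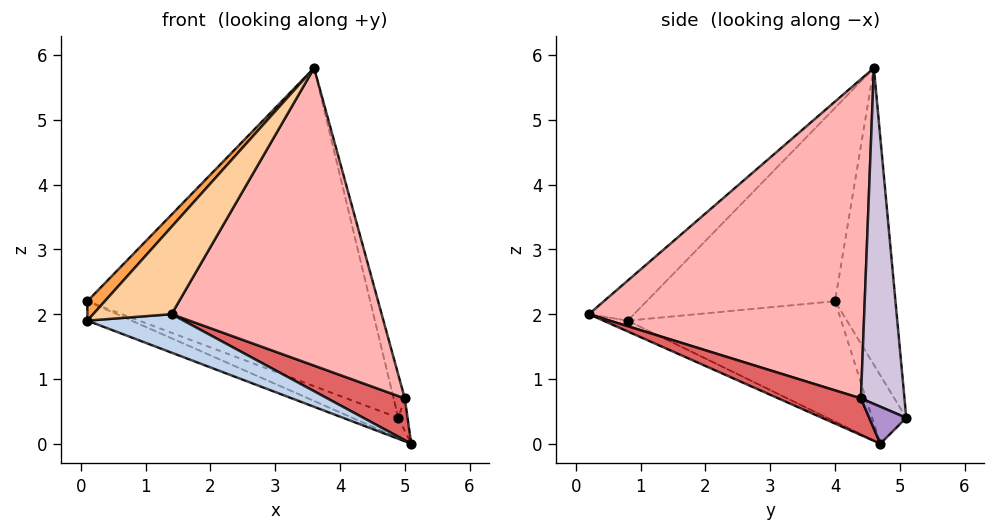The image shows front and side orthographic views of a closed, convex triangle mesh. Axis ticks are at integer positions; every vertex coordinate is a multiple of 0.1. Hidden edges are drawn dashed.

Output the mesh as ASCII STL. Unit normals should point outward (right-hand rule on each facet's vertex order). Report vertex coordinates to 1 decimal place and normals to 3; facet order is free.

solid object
 facet normal -0.411 0.085 -0.908
  outer loop
   vertex 0.1 0.8 1.9
   vertex 0.1 4.0 2.2
   vertex 5.1 4.7 0.0
  endloop
 endfacet
 facet normal -0.087 -0.344 -0.935
  outer loop
   vertex 0.1 0.8 1.9
   vertex 5.1 4.7 0.0
   vertex 1.4 0.2 2.0
  endloop
 endfacet
 facet normal -0.710 -0.066 0.701
  outer loop
   vertex 0.1 0.8 1.9
   vertex 3.6 4.6 5.8
   vertex 0.1 4.0 2.2
  endloop
 endfacet
 facet normal -0.306 -0.530 0.791
  outer loop
   vertex 0.1 0.8 1.9
   vertex 1.4 0.2 2.0
   vertex 3.6 4.6 5.8
  endloop
 endfacet
 facet normal -0.401 0.540 -0.740
  outer loop
   vertex 4.9 5.1 0.4
   vertex 5.1 4.7 0.0
   vertex 0.1 4.0 2.2
  endloop
 endfacet
 facet normal -0.209 0.977 0.040
  outer loop
   vertex 4.9 5.1 0.4
   vertex 0.1 4.0 2.2
   vertex 3.6 4.6 5.8
  endloop
 endfacet
 facet normal 0.717 -0.672 -0.186
  outer loop
   vertex 5.0 4.4 0.7
   vertex 1.4 0.2 2.0
   vertex 5.1 4.7 0.0
  endloop
 endfacet
 facet normal 0.773 -0.590 0.235
  outer loop
   vertex 5.0 4.4 0.7
   vertex 3.6 4.6 5.8
   vertex 1.4 0.2 2.0
  endloop
 endfacet
 facet normal 0.943 0.236 0.236
  outer loop
   vertex 5.0 4.4 0.7
   vertex 5.1 4.7 0.0
   vertex 4.9 5.1 0.4
  endloop
 endfacet
 facet normal 0.938 0.240 0.248
  outer loop
   vertex 5.0 4.4 0.7
   vertex 4.9 5.1 0.4
   vertex 3.6 4.6 5.8
  endloop
 endfacet
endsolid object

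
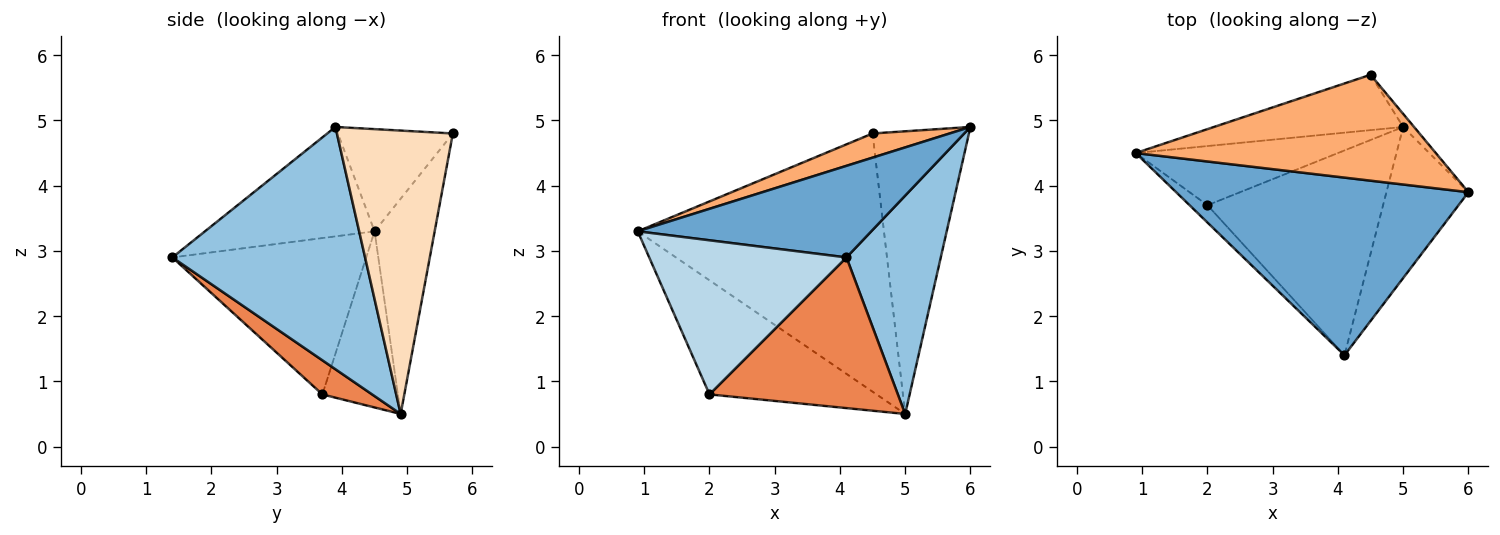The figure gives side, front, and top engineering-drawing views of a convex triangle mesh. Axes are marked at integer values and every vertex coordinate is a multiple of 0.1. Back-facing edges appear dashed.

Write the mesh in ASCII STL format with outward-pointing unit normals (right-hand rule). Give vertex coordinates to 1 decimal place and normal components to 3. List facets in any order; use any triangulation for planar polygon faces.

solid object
 facet normal -0.316 -0.435 0.843
  outer loop
   vertex 4.1 1.4 2.9
   vertex 6.0 3.9 4.9
   vertex 0.9 4.5 3.3
  endloop
 endfacet
 facet normal 0.859 -0.420 -0.291
  outer loop
   vertex 5.0 4.9 0.5
   vertex 6.0 3.9 4.9
   vertex 4.1 1.4 2.9
  endloop
 endfacet
 facet normal -0.699 -0.711 -0.080
  outer loop
   vertex 2.0 3.7 0.8
   vertex 4.1 1.4 2.9
   vertex 0.9 4.5 3.3
  endloop
 endfacet
 facet normal -0.372 0.824 -0.427
  outer loop
   vertex 2.0 3.7 0.8
   vertex 0.9 4.5 3.3
   vertex 5.0 4.9 0.5
  endloop
 endfacet
 facet normal 0.155 -0.585 -0.796
  outer loop
   vertex 2.0 3.7 0.8
   vertex 5.0 4.9 0.5
   vertex 4.1 1.4 2.9
  endloop
 endfacet
 facet normal -0.315 -0.211 0.925
  outer loop
   vertex 4.5 5.7 4.8
   vertex 0.9 4.5 3.3
   vertex 6.0 3.9 4.9
  endloop
 endfacet
 facet normal -0.232 0.951 -0.204
  outer loop
   vertex 4.5 5.7 4.8
   vertex 5.0 4.9 0.5
   vertex 0.9 4.5 3.3
  endloop
 endfacet
 facet normal 0.769 0.639 -0.029
  outer loop
   vertex 4.5 5.7 4.8
   vertex 6.0 3.9 4.9
   vertex 5.0 4.9 0.5
  endloop
 endfacet
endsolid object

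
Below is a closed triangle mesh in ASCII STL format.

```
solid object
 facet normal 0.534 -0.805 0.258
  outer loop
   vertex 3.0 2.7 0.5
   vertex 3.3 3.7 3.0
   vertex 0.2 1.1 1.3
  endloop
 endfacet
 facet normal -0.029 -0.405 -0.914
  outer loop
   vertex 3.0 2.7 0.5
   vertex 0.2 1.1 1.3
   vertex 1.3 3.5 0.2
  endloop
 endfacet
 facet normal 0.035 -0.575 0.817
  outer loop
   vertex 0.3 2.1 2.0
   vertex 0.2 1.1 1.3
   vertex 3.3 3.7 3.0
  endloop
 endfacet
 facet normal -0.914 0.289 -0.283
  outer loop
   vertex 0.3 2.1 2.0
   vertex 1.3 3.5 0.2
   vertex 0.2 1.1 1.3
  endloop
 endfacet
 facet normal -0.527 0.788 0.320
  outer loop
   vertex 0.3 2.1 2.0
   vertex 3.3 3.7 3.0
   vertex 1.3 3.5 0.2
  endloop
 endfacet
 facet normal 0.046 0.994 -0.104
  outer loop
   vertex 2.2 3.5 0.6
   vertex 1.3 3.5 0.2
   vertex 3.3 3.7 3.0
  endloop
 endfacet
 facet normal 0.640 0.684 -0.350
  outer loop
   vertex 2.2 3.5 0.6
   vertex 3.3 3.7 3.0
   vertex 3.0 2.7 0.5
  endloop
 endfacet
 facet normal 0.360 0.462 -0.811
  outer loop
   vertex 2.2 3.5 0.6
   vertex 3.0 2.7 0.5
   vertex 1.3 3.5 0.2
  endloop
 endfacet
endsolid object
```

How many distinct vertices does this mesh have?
6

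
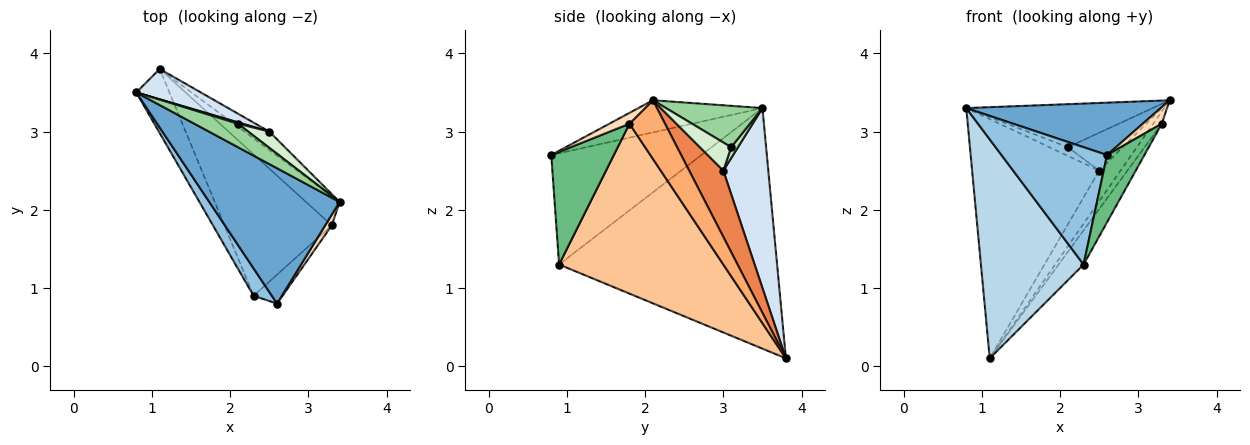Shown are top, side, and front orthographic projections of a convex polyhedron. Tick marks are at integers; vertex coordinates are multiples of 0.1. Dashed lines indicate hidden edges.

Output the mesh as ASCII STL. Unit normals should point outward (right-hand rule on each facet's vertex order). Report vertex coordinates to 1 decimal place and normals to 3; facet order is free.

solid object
 facet normal -0.224 -0.351 0.909
  outer loop
   vertex 2.6 0.8 2.7
   vertex 3.4 2.1 3.4
   vertex 0.8 3.5 3.3
  endloop
 endfacet
 facet normal -0.811 -0.570 0.133
  outer loop
   vertex 2.3 0.9 1.3
   vertex 2.6 0.8 2.7
   vertex 0.8 3.5 3.3
  endloop
 endfacet
 facet normal -0.898 -0.423 -0.124
  outer loop
   vertex 2.3 0.9 1.3
   vertex 0.8 3.5 3.3
   vertex 1.1 3.8 0.1
  endloop
 endfacet
 facet normal 0.331 0.936 0.119
  outer loop
   vertex 2.5 3.0 2.5
   vertex 1.1 3.8 0.1
   vertex 0.8 3.5 3.3
  endloop
 endfacet
 facet normal 0.808 0.505 -0.303
  outer loop
   vertex 2.5 3.0 2.5
   vertex 3.4 2.1 3.4
   vertex 1.1 3.8 0.1
  endloop
 endfacet
 facet normal 0.849 0.204 -0.487
  outer loop
   vertex 3.3 1.8 3.1
   vertex 1.1 3.8 0.1
   vertex 3.4 2.1 3.4
  endloop
 endfacet
 facet normal 0.838 0.128 -0.530
  outer loop
   vertex 3.3 1.8 3.1
   vertex 2.3 0.9 1.3
   vertex 1.1 3.8 0.1
  endloop
 endfacet
 facet normal 0.664 -0.627 0.406
  outer loop
   vertex 3.3 1.8 3.1
   vertex 3.4 2.1 3.4
   vertex 2.6 0.8 2.7
  endloop
 endfacet
 facet normal 0.838 -0.501 -0.215
  outer loop
   vertex 3.3 1.8 3.1
   vertex 2.6 0.8 2.7
   vertex 2.3 0.9 1.3
  endloop
 endfacet
 facet normal 0.414 0.799 0.436
  outer loop
   vertex 2.1 3.1 2.8
   vertex 0.8 3.5 3.3
   vertex 3.4 2.1 3.4
  endloop
 endfacet
 facet normal 0.342 0.928 0.147
  outer loop
   vertex 2.1 3.1 2.8
   vertex 2.5 3.0 2.5
   vertex 0.8 3.5 3.3
  endloop
 endfacet
 facet normal 0.465 0.814 0.349
  outer loop
   vertex 2.1 3.1 2.8
   vertex 3.4 2.1 3.4
   vertex 2.5 3.0 2.5
  endloop
 endfacet
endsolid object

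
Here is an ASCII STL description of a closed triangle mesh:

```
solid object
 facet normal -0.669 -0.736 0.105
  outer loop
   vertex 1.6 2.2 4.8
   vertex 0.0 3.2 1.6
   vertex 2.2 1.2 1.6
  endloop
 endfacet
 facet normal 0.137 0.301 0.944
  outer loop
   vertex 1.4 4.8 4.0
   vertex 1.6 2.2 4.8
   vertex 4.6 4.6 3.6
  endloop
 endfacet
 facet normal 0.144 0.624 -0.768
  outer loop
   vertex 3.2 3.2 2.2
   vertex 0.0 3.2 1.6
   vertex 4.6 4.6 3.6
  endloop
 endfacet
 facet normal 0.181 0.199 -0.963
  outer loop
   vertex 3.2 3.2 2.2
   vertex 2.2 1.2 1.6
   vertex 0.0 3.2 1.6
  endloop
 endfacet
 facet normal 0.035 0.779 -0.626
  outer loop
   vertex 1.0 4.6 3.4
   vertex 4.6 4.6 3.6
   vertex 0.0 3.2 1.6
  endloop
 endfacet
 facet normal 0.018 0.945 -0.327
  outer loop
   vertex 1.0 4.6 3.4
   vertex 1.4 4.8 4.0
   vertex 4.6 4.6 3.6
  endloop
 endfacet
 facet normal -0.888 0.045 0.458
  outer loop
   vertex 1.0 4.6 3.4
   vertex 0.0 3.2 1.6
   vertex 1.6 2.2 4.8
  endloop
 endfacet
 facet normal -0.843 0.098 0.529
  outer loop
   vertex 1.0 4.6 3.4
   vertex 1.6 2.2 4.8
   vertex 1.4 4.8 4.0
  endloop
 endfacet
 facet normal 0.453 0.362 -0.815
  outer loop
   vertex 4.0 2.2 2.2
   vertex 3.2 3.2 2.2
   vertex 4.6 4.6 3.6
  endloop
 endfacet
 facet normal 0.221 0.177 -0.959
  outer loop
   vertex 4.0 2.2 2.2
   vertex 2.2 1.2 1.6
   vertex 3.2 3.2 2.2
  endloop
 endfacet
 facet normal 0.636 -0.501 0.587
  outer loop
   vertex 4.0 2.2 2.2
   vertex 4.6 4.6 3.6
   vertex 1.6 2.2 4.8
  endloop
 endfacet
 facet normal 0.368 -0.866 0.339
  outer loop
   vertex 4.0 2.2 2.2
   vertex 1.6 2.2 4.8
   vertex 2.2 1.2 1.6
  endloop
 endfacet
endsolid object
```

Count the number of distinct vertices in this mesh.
8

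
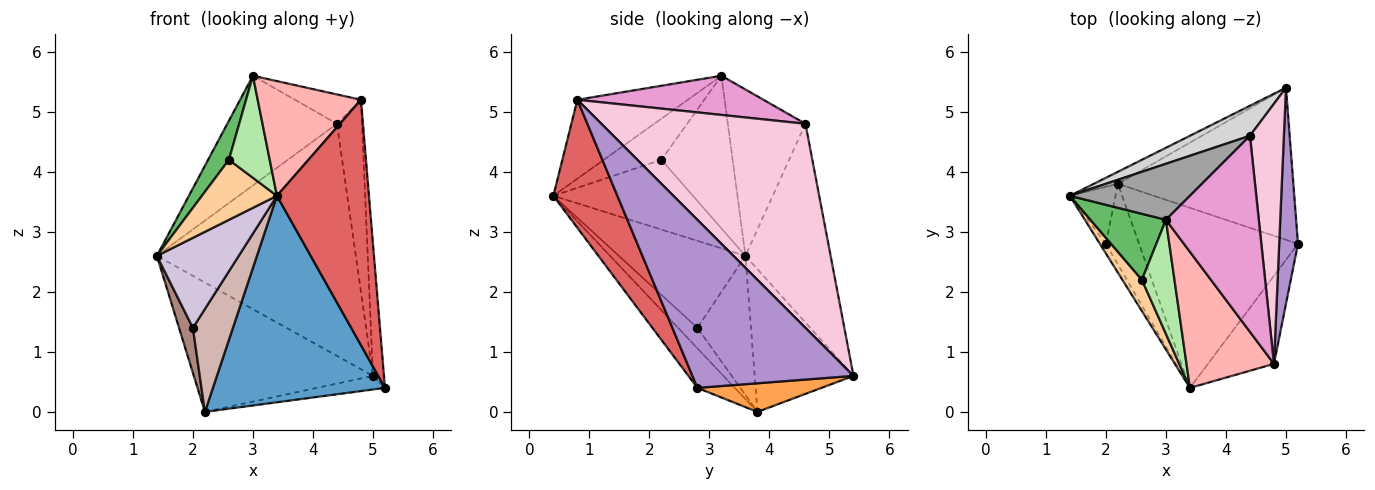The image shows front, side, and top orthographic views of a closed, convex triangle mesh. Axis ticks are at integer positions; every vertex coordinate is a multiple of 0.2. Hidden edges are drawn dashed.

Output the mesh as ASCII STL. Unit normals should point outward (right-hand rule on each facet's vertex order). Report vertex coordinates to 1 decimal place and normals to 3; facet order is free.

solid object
 facet normal -0.161 -0.744 -0.649
  outer loop
   vertex 2.2 3.8 0.0
   vertex 5.2 2.8 0.4
   vertex 3.4 0.4 3.6
  endloop
 endfacet
 facet normal -0.481 0.873 -0.081
  outer loop
   vertex 2.2 3.8 0.0
   vertex 1.4 3.6 2.6
   vertex 5.0 5.4 0.6
  endloop
 endfacet
 facet normal 0.160 0.088 -0.983
  outer loop
   vertex 2.2 3.8 0.0
   vertex 5.0 5.4 0.6
   vertex 5.2 2.8 0.4
  endloop
 endfacet
 facet normal -0.855 -0.460 0.239
  outer loop
   vertex 2.6 2.2 4.2
   vertex 1.4 3.6 2.6
   vertex 3.4 0.4 3.6
  endloop
 endfacet
 facet normal -0.867 -0.253 0.429
  outer loop
   vertex 2.6 2.2 4.2
   vertex 3.0 3.2 5.6
   vertex 1.4 3.6 2.6
  endloop
 endfacet
 facet normal -0.685 -0.486 0.543
  outer loop
   vertex 2.6 2.2 4.2
   vertex 3.4 0.4 3.6
   vertex 3.0 3.2 5.6
  endloop
 endfacet
 facet normal 0.548 -0.787 -0.282
  outer loop
   vertex 4.8 0.8 5.2
   vertex 3.4 0.4 3.6
   vertex 5.2 2.8 0.4
  endloop
 endfacet
 facet normal -0.568 -0.531 0.629
  outer loop
   vertex 4.8 0.8 5.2
   vertex 3.0 3.2 5.6
   vertex 3.4 0.4 3.6
  endloop
 endfacet
 facet normal 0.992 0.068 0.111
  outer loop
   vertex 4.8 0.8 5.2
   vertex 5.2 2.8 0.4
   vertex 5.0 5.4 0.6
  endloop
 endfacet
 facet normal -0.838 -0.542 -0.058
  outer loop
   vertex 2.0 2.8 1.4
   vertex 3.4 0.4 3.6
   vertex 1.4 3.6 2.6
  endloop
 endfacet
 facet normal -0.923 -0.239 -0.302
  outer loop
   vertex 2.0 2.8 1.4
   vertex 1.4 3.6 2.6
   vertex 2.2 3.8 0.0
  endloop
 endfacet
 facet normal -0.356 -0.736 -0.576
  outer loop
   vertex 2.0 2.8 1.4
   vertex 2.2 3.8 0.0
   vertex 3.4 0.4 3.6
  endloop
 endfacet
 facet normal 0.385 0.137 0.913
  outer loop
   vertex 4.4 4.6 4.8
   vertex 3.0 3.2 5.6
   vertex 4.8 0.8 5.2
  endloop
 endfacet
 facet normal 0.979 0.120 0.163
  outer loop
   vertex 4.4 4.6 4.8
   vertex 4.8 0.8 5.2
   vertex 5.0 5.4 0.6
  endloop
 endfacet
 facet normal -0.533 0.753 0.385
  outer loop
   vertex 4.4 4.6 4.8
   vertex 1.4 3.6 2.6
   vertex 3.0 3.2 5.6
  endloop
 endfacet
 facet normal -0.391 0.913 0.118
  outer loop
   vertex 4.4 4.6 4.8
   vertex 5.0 5.4 0.6
   vertex 1.4 3.6 2.6
  endloop
 endfacet
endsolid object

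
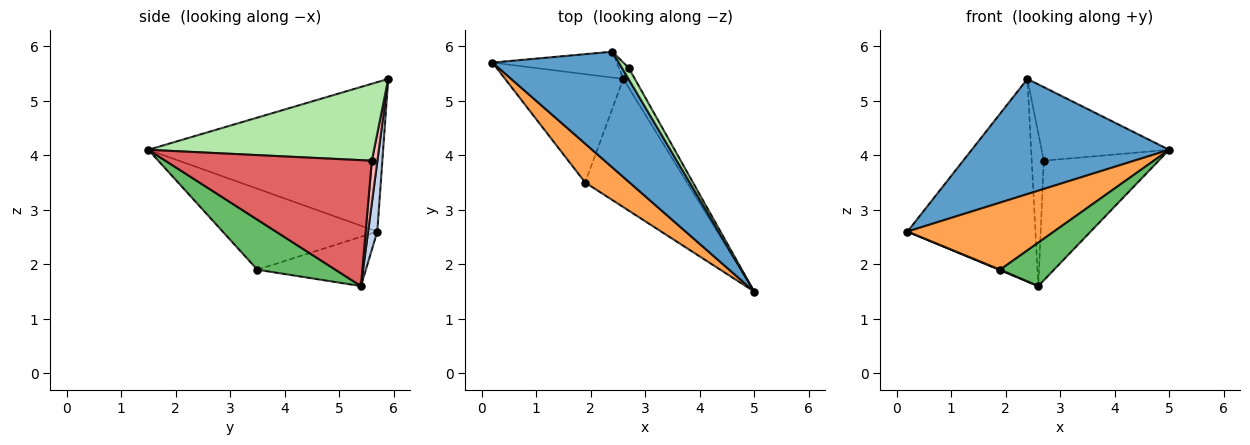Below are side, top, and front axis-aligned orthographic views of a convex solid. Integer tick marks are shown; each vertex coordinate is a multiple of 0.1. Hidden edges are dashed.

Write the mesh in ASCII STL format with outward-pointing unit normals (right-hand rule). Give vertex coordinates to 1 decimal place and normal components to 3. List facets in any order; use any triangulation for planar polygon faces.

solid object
 facet normal -0.643 -0.540 0.543
  outer loop
   vertex 2.4 5.9 5.4
   vertex 0.2 5.7 2.6
   vertex 5.0 1.5 4.1
  endloop
 endfacet
 facet normal 0.071 0.989 -0.126
  outer loop
   vertex 2.6 5.4 1.6
   vertex 0.2 5.7 2.6
   vertex 2.4 5.9 5.4
  endloop
 endfacet
 facet normal -0.675 -0.639 0.370
  outer loop
   vertex 1.9 3.5 1.9
   vertex 5.0 1.5 4.1
   vertex 0.2 5.7 2.6
  endloop
 endfacet
 facet normal -0.385 -0.004 -0.923
  outer loop
   vertex 1.9 3.5 1.9
   vertex 0.2 5.7 2.6
   vertex 2.6 5.4 1.6
  endloop
 endfacet
 facet normal 0.422 -0.291 -0.859
  outer loop
   vertex 1.9 3.5 1.9
   vertex 2.6 5.4 1.6
   vertex 5.0 1.5 4.1
  endloop
 endfacet
 facet normal 0.868 0.491 0.075
  outer loop
   vertex 2.7 5.6 3.9
   vertex 2.4 5.9 5.4
   vertex 5.0 1.5 4.1
  endloop
 endfacet
 facet normal 0.871 0.485 -0.080
  outer loop
   vertex 2.7 5.6 3.9
   vertex 5.0 1.5 4.1
   vertex 2.6 5.4 1.6
  endloop
 endfacet
 facet normal 0.419 0.903 -0.097
  outer loop
   vertex 2.7 5.6 3.9
   vertex 2.6 5.4 1.6
   vertex 2.4 5.9 5.4
  endloop
 endfacet
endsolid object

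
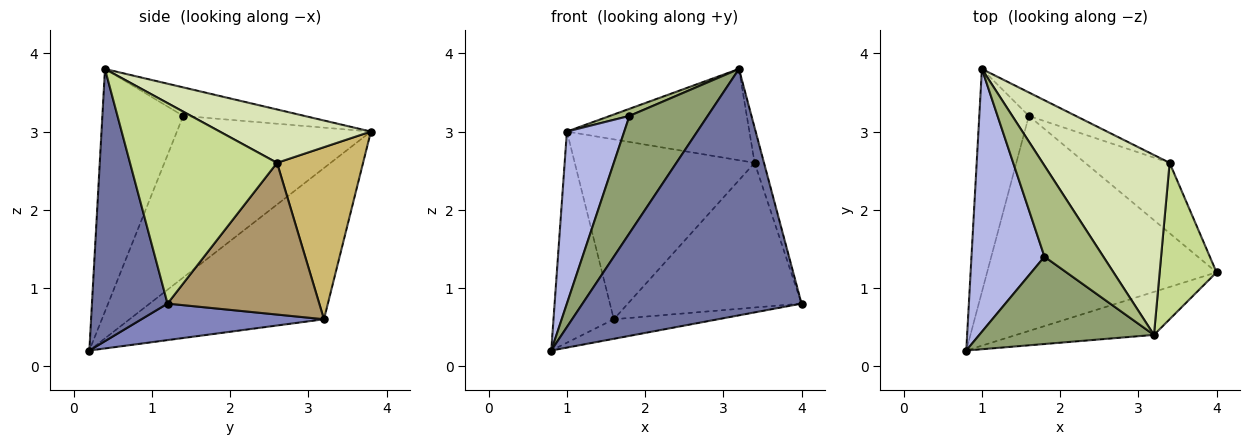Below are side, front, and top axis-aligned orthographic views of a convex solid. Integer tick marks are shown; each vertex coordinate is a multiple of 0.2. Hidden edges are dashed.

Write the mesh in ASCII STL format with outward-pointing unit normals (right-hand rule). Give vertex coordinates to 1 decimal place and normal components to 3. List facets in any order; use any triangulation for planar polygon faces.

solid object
 facet normal 0.322 -0.933 -0.163
  outer loop
   vertex 3.2 0.4 3.8
   vertex 0.8 0.2 0.2
   vertex 4.0 1.2 0.8
  endloop
 endfacet
 facet normal 0.156 0.089 -0.984
  outer loop
   vertex 1.6 3.2 0.6
   vertex 4.0 1.2 0.8
   vertex 0.8 0.2 0.2
  endloop
 endfacet
 facet normal -0.911 0.283 -0.299
  outer loop
   vertex 1.6 3.2 0.6
   vertex 0.8 0.2 0.2
   vertex 1.0 3.8 3.0
  endloop
 endfacet
 facet normal -0.880 -0.260 0.397
  outer loop
   vertex 1.8 1.4 3.2
   vertex 1.0 3.8 3.0
   vertex 0.8 0.2 0.2
  endloop
 endfacet
 facet normal -0.638 -0.618 0.460
  outer loop
   vertex 1.8 1.4 3.2
   vertex 0.8 0.2 0.2
   vertex 3.2 0.4 3.8
  endloop
 endfacet
 facet normal -0.435 -0.070 0.898
  outer loop
   vertex 1.8 1.4 3.2
   vertex 3.2 0.4 3.8
   vertex 1.0 3.8 3.0
  endloop
 endfacet
 facet normal 0.960 0.061 0.272
  outer loop
   vertex 3.4 2.6 2.6
   vertex 3.2 0.4 3.8
   vertex 4.0 1.2 0.8
  endloop
 endfacet
 facet normal 0.351 0.424 0.835
  outer loop
   vertex 3.4 2.6 2.6
   vertex 1.0 3.8 3.0
   vertex 3.2 0.4 3.8
  endloop
 endfacet
 facet normal 0.618 0.707 -0.344
  outer loop
   vertex 3.4 2.6 2.6
   vertex 4.0 1.2 0.8
   vertex 1.6 3.2 0.6
  endloop
 endfacet
 facet normal 0.428 0.896 -0.117
  outer loop
   vertex 3.4 2.6 2.6
   vertex 1.6 3.2 0.6
   vertex 1.0 3.8 3.0
  endloop
 endfacet
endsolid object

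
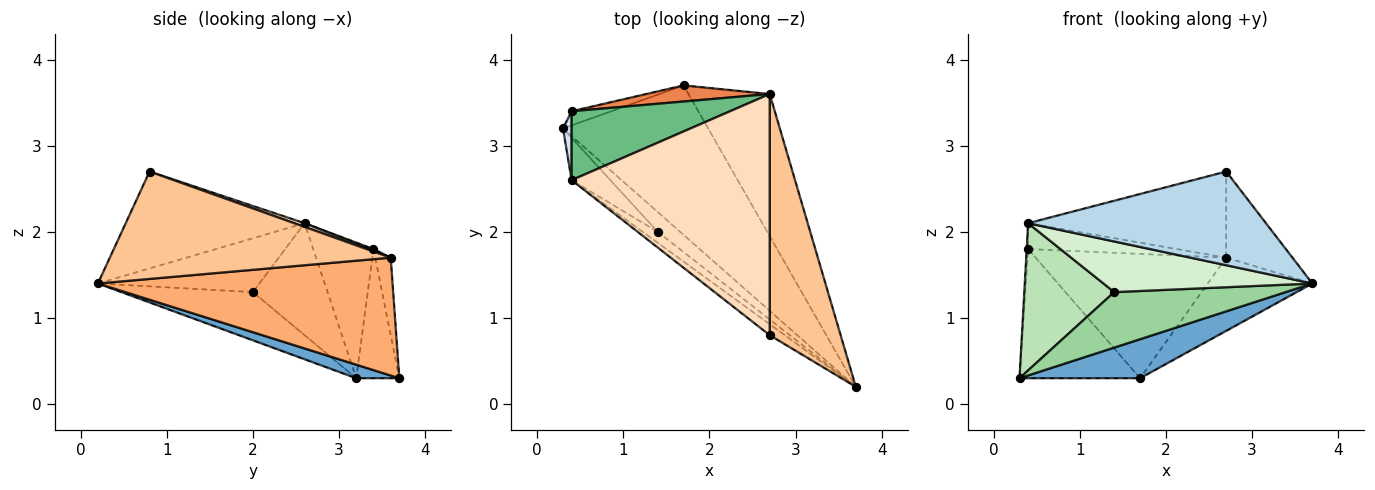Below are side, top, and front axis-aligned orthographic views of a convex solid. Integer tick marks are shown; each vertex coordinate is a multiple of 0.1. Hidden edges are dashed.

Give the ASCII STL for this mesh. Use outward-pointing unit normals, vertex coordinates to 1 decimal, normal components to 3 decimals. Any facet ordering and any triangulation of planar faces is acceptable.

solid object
 facet normal 0.090 -0.252 -0.964
  outer loop
   vertex 1.7 3.7 0.3
   vertex 3.7 0.2 1.4
   vertex 0.3 3.2 0.3
  endloop
 endfacet
 facet normal -0.335 0.937 -0.103
  outer loop
   vertex 0.4 3.4 1.8
   vertex 1.7 3.7 0.3
   vertex 0.3 3.2 0.3
  endloop
 endfacet
 facet normal -0.598 -0.796 -0.093
  outer loop
   vertex 0.4 2.6 2.1
   vertex 3.7 0.2 1.4
   vertex 2.7 0.8 2.7
  endloop
 endfacet
 facet normal -0.998 0.024 0.063
  outer loop
   vertex 0.4 2.6 2.1
   vertex 0.4 3.4 1.8
   vertex 0.3 3.2 0.3
  endloop
 endfacet
 facet normal -0.080 0.989 0.128
  outer loop
   vertex 2.7 3.6 1.7
   vertex 1.7 3.7 0.3
   vertex 0.4 3.4 1.8
  endloop
 endfacet
 facet normal 0.790 0.281 -0.545
  outer loop
   vertex 2.7 3.6 1.7
   vertex 3.7 0.2 1.4
   vertex 1.7 3.7 0.3
  endloop
 endfacet
 facet normal 0.819 0.193 0.541
  outer loop
   vertex 2.7 3.6 1.7
   vertex 2.7 0.8 2.7
   vertex 3.7 0.2 1.4
  endloop
 endfacet
 facet normal 0.018 0.336 0.942
  outer loop
   vertex 2.7 3.6 1.7
   vertex 0.4 2.6 2.1
   vertex 2.7 0.8 2.7
  endloop
 endfacet
 facet normal 0.010 0.351 0.936
  outer loop
   vertex 2.7 3.6 1.7
   vertex 0.4 3.4 1.8
   vertex 0.4 2.6 2.1
  endloop
 endfacet
 facet normal -0.586 -0.764 -0.272
  outer loop
   vertex 1.4 2.0 1.3
   vertex 0.3 3.2 0.3
   vertex 3.7 0.2 1.4
  endloop
 endfacet
 facet normal -0.624 -0.751 -0.216
  outer loop
   vertex 1.4 2.0 1.3
   vertex 0.4 2.6 2.1
   vertex 0.3 3.2 0.3
  endloop
 endfacet
 facet normal -0.603 -0.780 -0.169
  outer loop
   vertex 1.4 2.0 1.3
   vertex 3.7 0.2 1.4
   vertex 0.4 2.6 2.1
  endloop
 endfacet
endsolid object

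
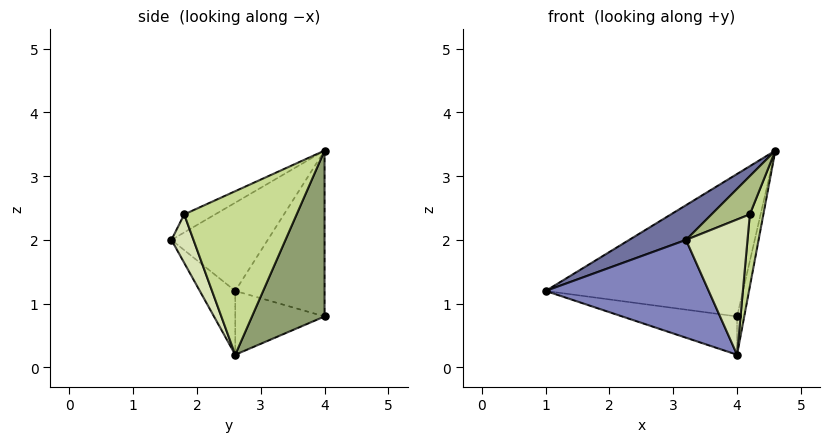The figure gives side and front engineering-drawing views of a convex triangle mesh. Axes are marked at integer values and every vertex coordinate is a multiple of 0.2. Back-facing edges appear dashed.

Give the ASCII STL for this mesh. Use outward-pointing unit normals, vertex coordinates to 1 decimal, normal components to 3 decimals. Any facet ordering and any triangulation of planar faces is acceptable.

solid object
 facet normal -0.430 -0.254 0.866
  outer loop
   vertex 3.2 1.6 2.0
   vertex 4.6 4.0 3.4
   vertex 1.0 2.6 1.2
  endloop
 endfacet
 facet normal -0.179 -0.824 -0.537
  outer loop
   vertex 4.0 2.6 0.2
   vertex 3.2 1.6 2.0
   vertex 1.0 2.6 1.2
  endloop
 endfacet
 facet normal -0.411 0.907 0.095
  outer loop
   vertex 4.0 4.0 0.8
   vertex 1.0 2.6 1.2
   vertex 4.6 4.0 3.4
  endloop
 endfacet
 facet normal -0.293 0.377 -0.879
  outer loop
   vertex 4.0 4.0 0.8
   vertex 4.0 2.6 0.2
   vertex 1.0 2.6 1.2
  endloop
 endfacet
 facet normal 0.970 0.096 -0.224
  outer loop
   vertex 4.0 4.0 0.8
   vertex 4.6 4.0 3.4
   vertex 4.0 2.6 0.2
  endloop
 endfacet
 facet normal -0.286 -0.353 0.891
  outer loop
   vertex 4.2 1.8 2.4
   vertex 4.6 4.0 3.4
   vertex 3.2 1.6 2.0
  endloop
 endfacet
 facet normal 0.984 -0.119 -0.133
  outer loop
   vertex 4.2 1.8 2.4
   vertex 4.0 2.6 0.2
   vertex 4.6 4.0 3.4
  endloop
 endfacet
 facet normal 0.316 -0.882 -0.349
  outer loop
   vertex 4.2 1.8 2.4
   vertex 3.2 1.6 2.0
   vertex 4.0 2.6 0.2
  endloop
 endfacet
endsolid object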